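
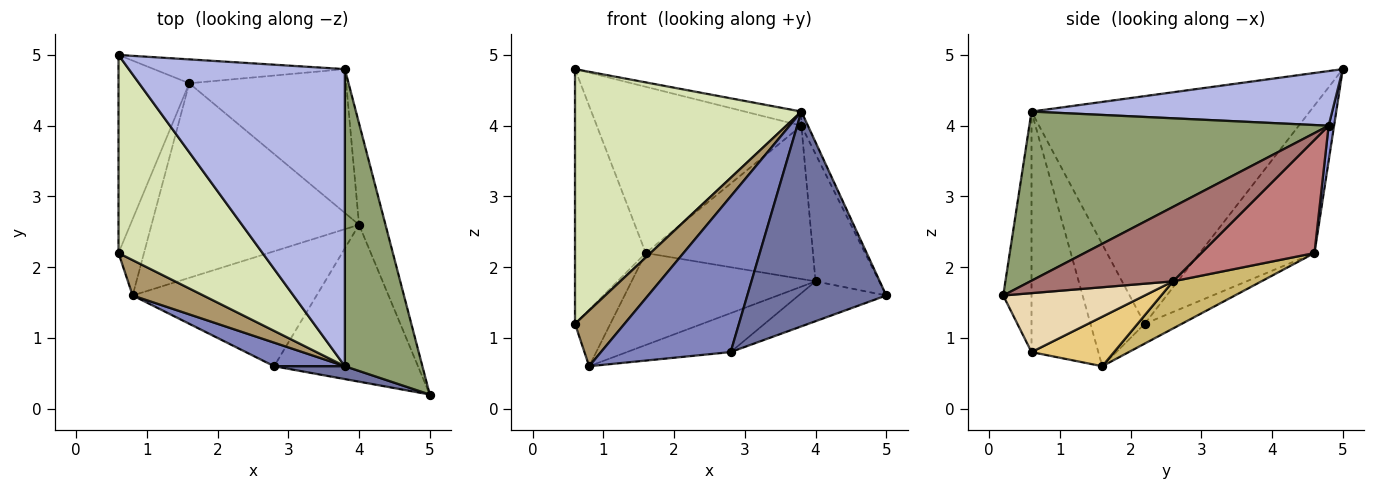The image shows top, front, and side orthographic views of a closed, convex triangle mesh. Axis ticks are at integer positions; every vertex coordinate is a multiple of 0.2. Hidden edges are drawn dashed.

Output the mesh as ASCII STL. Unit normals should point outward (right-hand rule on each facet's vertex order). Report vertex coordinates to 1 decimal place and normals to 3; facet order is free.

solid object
 facet normal -0.199 -0.978 0.059
  outer loop
   vertex 2.8 0.6 0.8
   vertex 5.0 0.2 1.6
   vertex 3.8 0.6 4.2
  endloop
 endfacet
 facet normal -0.454 -0.881 0.133
  outer loop
   vertex 2.8 0.6 0.8
   vertex 3.8 0.6 4.2
   vertex 0.8 1.6 0.6
  endloop
 endfacet
 facet normal 0.026 0.990 -0.142
  outer loop
   vertex 3.8 4.8 4.0
   vertex 1.6 4.6 2.2
   vertex 0.6 5.0 4.8
  endloop
 endfacet
 facet normal 0.245 0.046 0.968
  outer loop
   vertex 3.8 4.8 4.0
   vertex 0.6 5.0 4.8
   vertex 3.8 0.6 4.2
  endloop
 endfacet
 facet normal 0.909 0.020 0.416
  outer loop
   vertex 3.8 4.8 4.0
   vertex 3.8 0.6 4.2
   vertex 5.0 0.2 1.6
  endloop
 endfacet
 facet normal -0.788 0.486 -0.378
  outer loop
   vertex 0.6 2.2 1.2
   vertex 0.6 5.0 4.8
   vertex 1.6 4.6 2.2
  endloop
 endfacet
 facet normal -0.530 0.505 -0.681
  outer loop
   vertex 0.6 2.2 1.2
   vertex 1.6 4.6 2.2
   vertex 0.8 1.6 0.6
  endloop
 endfacet
 facet normal -0.696 -0.567 0.441
  outer loop
   vertex 0.6 2.2 1.2
   vertex 3.8 0.6 4.2
   vertex 0.6 5.0 4.8
  endloop
 endfacet
 facet normal -0.679 -0.620 0.394
  outer loop
   vertex 0.6 2.2 1.2
   vertex 0.8 1.6 0.6
   vertex 3.8 0.6 4.2
  endloop
 endfacet
 facet normal 0.201 0.419 -0.886
  outer loop
   vertex 4.0 2.6 1.8
   vertex 0.8 1.6 0.6
   vertex 1.6 4.6 2.2
  endloop
 endfacet
 facet normal 0.247 0.311 -0.918
  outer loop
   vertex 4.0 2.6 1.8
   vertex 2.8 0.6 0.8
   vertex 0.8 1.6 0.6
  endloop
 endfacet
 facet normal 0.369 0.229 -0.901
  outer loop
   vertex 4.0 2.6 1.8
   vertex 5.0 0.2 1.6
   vertex 2.8 0.6 0.8
  endloop
 endfacet
 facet normal 0.869 0.388 -0.309
  outer loop
   vertex 4.0 2.6 1.8
   vertex 3.8 4.8 4.0
   vertex 5.0 0.2 1.6
  endloop
 endfacet
 facet normal 0.443 0.654 -0.614
  outer loop
   vertex 4.0 2.6 1.8
   vertex 1.6 4.6 2.2
   vertex 3.8 4.8 4.0
  endloop
 endfacet
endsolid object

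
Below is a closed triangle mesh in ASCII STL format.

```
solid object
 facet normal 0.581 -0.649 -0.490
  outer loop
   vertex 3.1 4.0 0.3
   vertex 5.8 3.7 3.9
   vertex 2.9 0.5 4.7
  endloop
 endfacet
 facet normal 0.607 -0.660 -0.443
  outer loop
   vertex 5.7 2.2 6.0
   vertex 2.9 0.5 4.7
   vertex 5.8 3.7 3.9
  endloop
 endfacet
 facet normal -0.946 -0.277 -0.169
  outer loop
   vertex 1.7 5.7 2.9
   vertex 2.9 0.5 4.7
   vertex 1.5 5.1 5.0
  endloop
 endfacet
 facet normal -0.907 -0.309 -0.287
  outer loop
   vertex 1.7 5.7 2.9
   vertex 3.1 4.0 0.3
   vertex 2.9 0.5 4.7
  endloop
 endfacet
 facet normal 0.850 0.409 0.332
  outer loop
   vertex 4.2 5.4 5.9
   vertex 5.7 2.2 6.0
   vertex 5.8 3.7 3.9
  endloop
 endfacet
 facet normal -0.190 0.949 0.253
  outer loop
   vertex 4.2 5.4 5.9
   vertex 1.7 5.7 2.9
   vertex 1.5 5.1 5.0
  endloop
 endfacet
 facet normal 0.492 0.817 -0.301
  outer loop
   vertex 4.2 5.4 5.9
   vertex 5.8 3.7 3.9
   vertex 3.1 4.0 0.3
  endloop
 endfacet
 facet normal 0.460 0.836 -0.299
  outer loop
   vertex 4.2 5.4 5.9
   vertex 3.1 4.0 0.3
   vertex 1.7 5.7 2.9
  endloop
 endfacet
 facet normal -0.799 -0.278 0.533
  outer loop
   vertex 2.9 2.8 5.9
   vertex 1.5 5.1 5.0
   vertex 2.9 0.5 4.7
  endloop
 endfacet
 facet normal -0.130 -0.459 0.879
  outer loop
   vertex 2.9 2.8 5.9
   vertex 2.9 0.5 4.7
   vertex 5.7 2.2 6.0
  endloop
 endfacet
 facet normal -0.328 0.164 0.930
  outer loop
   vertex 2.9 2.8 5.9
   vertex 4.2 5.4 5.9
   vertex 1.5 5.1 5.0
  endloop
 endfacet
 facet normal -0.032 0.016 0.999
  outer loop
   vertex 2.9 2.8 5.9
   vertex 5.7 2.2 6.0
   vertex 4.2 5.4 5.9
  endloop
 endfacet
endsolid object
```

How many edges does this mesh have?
18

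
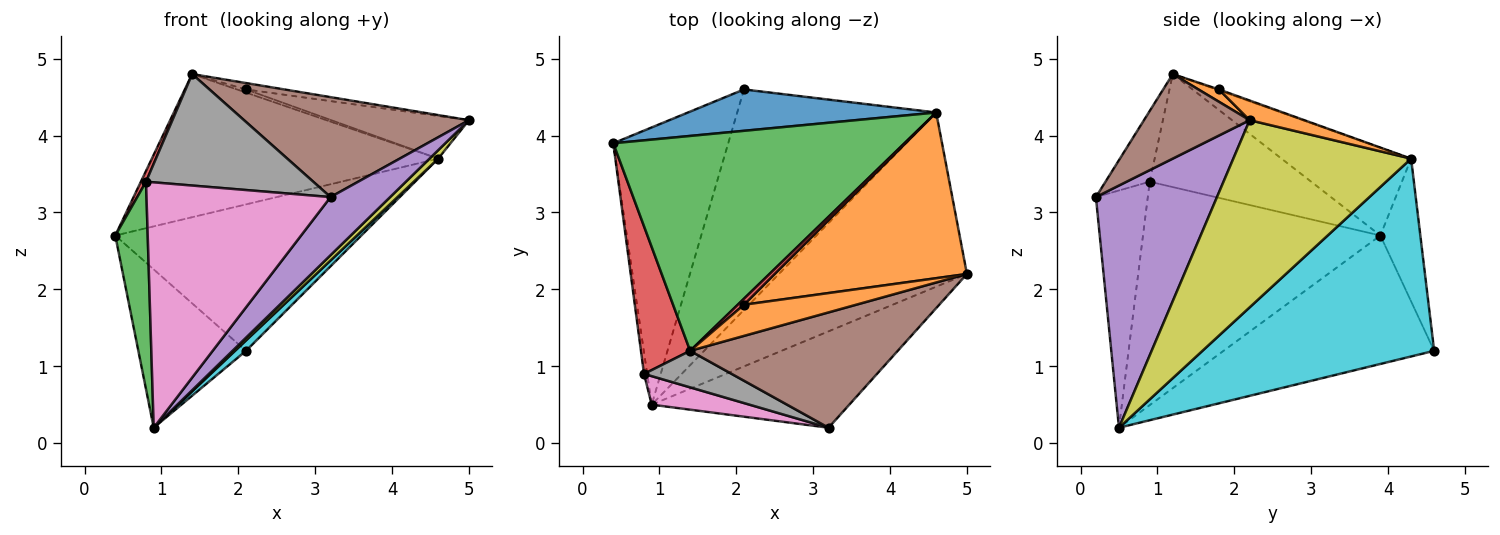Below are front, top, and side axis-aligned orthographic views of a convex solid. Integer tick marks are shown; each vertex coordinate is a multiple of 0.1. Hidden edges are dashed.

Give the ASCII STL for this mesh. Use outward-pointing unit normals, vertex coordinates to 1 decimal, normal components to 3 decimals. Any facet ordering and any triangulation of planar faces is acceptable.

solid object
 facet normal -0.696 0.356 -0.623
  outer loop
   vertex 2.1 4.6 1.2
   vertex 0.9 0.5 0.2
   vertex 0.4 3.9 2.7
  endloop
 endfacet
 facet normal 0.107 0.200 0.974
  outer loop
   vertex 2.1 1.8 4.6
   vertex 1.4 1.2 4.8
   vertex 5.0 2.2 4.2
  endloop
 endfacet
 facet normal -0.991 -0.135 -0.014
  outer loop
   vertex 0.8 0.9 3.4
   vertex 0.4 3.9 2.7
   vertex 0.9 0.5 0.2
  endloop
 endfacet
 facet normal -0.916 -0.029 0.399
  outer loop
   vertex 0.8 0.9 3.4
   vertex 1.4 1.2 4.8
   vertex 0.4 3.9 2.7
  endloop
 endfacet
 facet normal 0.724 -0.356 -0.591
  outer loop
   vertex 3.2 0.2 3.2
   vertex 0.9 0.5 0.2
   vertex 5.0 2.2 4.2
  endloop
 endfacet
 facet normal 0.294 -0.626 0.722
  outer loop
   vertex 3.2 0.2 3.2
   vertex 5.0 2.2 4.2
   vertex 1.4 1.2 4.8
  endloop
 endfacet
 facet normal -0.270 -0.957 0.111
  outer loop
   vertex 3.2 0.2 3.2
   vertex 0.8 0.9 3.4
   vertex 0.9 0.5 0.2
  endloop
 endfacet
 facet normal -0.244 -0.922 0.302
  outer loop
   vertex 3.2 0.2 3.2
   vertex 1.4 1.2 4.8
   vertex 0.8 0.9 3.4
  endloop
 endfacet
 facet normal 0.705 -0.034 -0.708
  outer loop
   vertex 4.6 4.3 3.7
   vertex 5.0 2.2 4.2
   vertex 0.9 0.5 0.2
  endloop
 endfacet
 facet normal 0.705 -0.033 -0.709
  outer loop
   vertex 4.6 4.3 3.7
   vertex 0.9 0.5 0.2
   vertex 2.1 4.6 1.2
  endloop
 endfacet
 facet normal -0.155 0.951 0.269
  outer loop
   vertex 4.6 4.3 3.7
   vertex 2.1 4.6 1.2
   vertex 0.4 3.9 2.7
  endloop
 endfacet
 facet normal 0.099 0.248 0.964
  outer loop
   vertex 4.6 4.3 3.7
   vertex 2.1 1.8 4.6
   vertex 5.0 2.2 4.2
  endloop
 endfacet
 facet normal -0.243 0.538 0.807
  outer loop
   vertex 4.6 4.3 3.7
   vertex 0.4 3.9 2.7
   vertex 1.4 1.2 4.8
  endloop
 endfacet
 facet normal -0.141 0.457 0.878
  outer loop
   vertex 4.6 4.3 3.7
   vertex 1.4 1.2 4.8
   vertex 2.1 1.8 4.6
  endloop
 endfacet
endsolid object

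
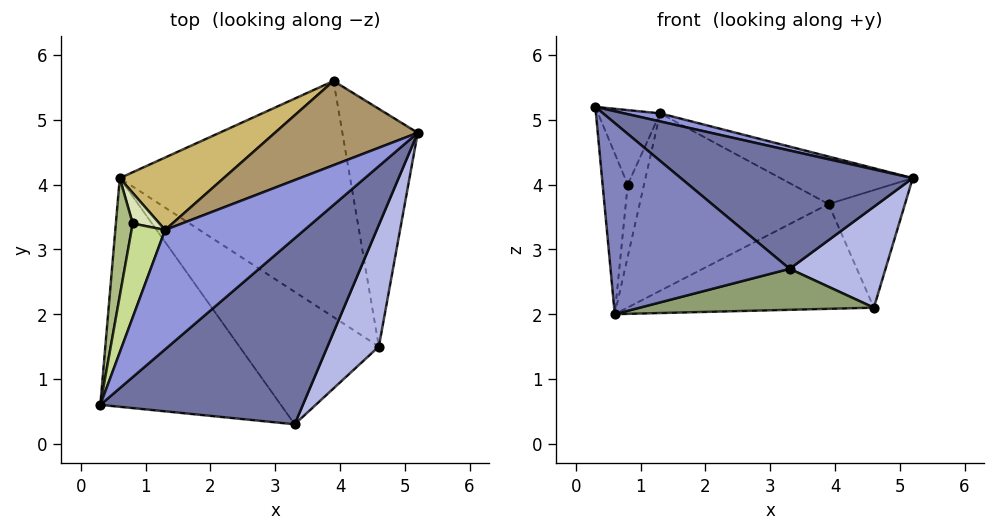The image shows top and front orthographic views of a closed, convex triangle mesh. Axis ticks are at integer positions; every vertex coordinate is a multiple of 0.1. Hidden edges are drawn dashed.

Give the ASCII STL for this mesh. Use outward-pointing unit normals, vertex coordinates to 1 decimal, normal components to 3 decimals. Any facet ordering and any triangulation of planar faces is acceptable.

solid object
 facet normal 0.545 -0.450 0.708
  outer loop
   vertex 3.3 0.3 2.7
   vertex 5.2 4.8 4.1
   vertex 0.3 0.6 5.2
  endloop
 endfacet
 facet normal -0.575 -0.524 -0.628
  outer loop
   vertex 3.3 0.3 2.7
   vertex 0.3 0.6 5.2
   vertex 0.6 4.1 2.0
  endloop
 endfacet
 facet normal 0.271 -0.065 0.960
  outer loop
   vertex 1.3 3.3 5.1
   vertex 0.3 0.6 5.2
   vertex 5.2 4.8 4.1
  endloop
 endfacet
 facet normal 0.687 -0.464 0.560
  outer loop
   vertex 4.6 1.5 2.1
   vertex 5.2 4.8 4.1
   vertex 3.3 0.3 2.7
  endloop
 endfacet
 facet normal -0.166 -0.291 -0.942
  outer loop
   vertex 4.6 1.5 2.1
   vertex 3.3 0.3 2.7
   vertex 0.6 4.1 2.0
  endloop
 endfacet
 facet normal -0.952 0.248 0.182
  outer loop
   vertex 0.8 3.4 4.0
   vertex 0.6 4.1 2.0
   vertex 0.3 0.6 5.2
  endloop
 endfacet
 facet normal -0.848 0.329 0.415
  outer loop
   vertex 0.8 3.4 4.0
   vertex 0.3 0.6 5.2
   vertex 1.3 3.3 5.1
  endloop
 endfacet
 facet normal -0.558 0.764 0.323
  outer loop
   vertex 0.8 3.4 4.0
   vertex 1.3 3.3 5.1
   vertex 0.6 4.1 2.0
  endloop
 endfacet
 facet normal 0.034 0.491 0.870
  outer loop
   vertex 3.9 5.6 3.7
   vertex 1.3 3.3 5.1
   vertex 5.2 4.8 4.1
  endloop
 endfacet
 facet normal -0.524 0.788 0.322
  outer loop
   vertex 3.9 5.6 3.7
   vertex 0.6 4.1 2.0
   vertex 1.3 3.3 5.1
  endloop
 endfacet
 facet normal 0.481 0.389 -0.786
  outer loop
   vertex 3.9 5.6 3.7
   vertex 5.2 4.8 4.1
   vertex 4.6 1.5 2.1
  endloop
 endfacet
 facet normal 0.275 0.390 -0.879
  outer loop
   vertex 3.9 5.6 3.7
   vertex 4.6 1.5 2.1
   vertex 0.6 4.1 2.0
  endloop
 endfacet
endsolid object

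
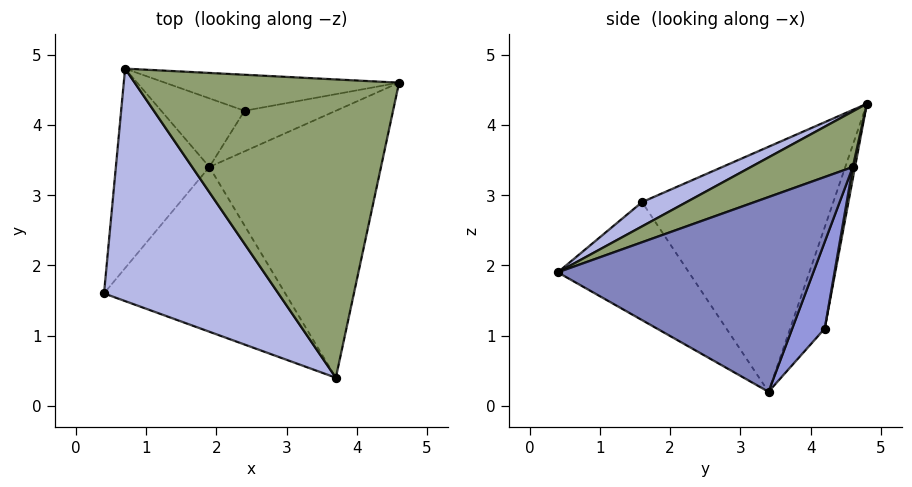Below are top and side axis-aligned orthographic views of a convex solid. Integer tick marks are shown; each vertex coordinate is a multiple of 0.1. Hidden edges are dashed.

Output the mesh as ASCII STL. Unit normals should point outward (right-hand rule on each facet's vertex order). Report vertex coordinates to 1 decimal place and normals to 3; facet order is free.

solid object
 facet normal -0.426 -0.626 -0.654
  outer loop
   vertex 1.9 3.4 0.2
   vertex 3.7 0.4 1.9
   vertex 0.4 1.6 2.9
  endloop
 endfacet
 facet normal 0.748 0.075 -0.659
  outer loop
   vertex 1.9 3.4 0.2
   vertex 4.6 4.6 3.4
   vertex 3.7 0.4 1.9
  endloop
 endfacet
 facet normal 0.642 0.360 -0.677
  outer loop
   vertex 2.4 4.2 1.1
   vertex 4.6 4.6 3.4
   vertex 1.9 3.4 0.2
  endloop
 endfacet
 facet normal 0.126 -0.408 0.904
  outer loop
   vertex 0.7 4.8 4.3
   vertex 0.4 1.6 2.9
   vertex 3.7 0.4 1.9
  endloop
 endfacet
 facet normal 0.191 -0.366 0.911
  outer loop
   vertex 0.7 4.8 4.3
   vertex 3.7 0.4 1.9
   vertex 4.6 4.6 3.4
  endloop
 endfacet
 facet normal 0.009 0.984 -0.180
  outer loop
   vertex 0.7 4.8 4.3
   vertex 4.6 4.6 3.4
   vertex 2.4 4.2 1.1
  endloop
 endfacet
 facet normal -0.908 0.237 -0.346
  outer loop
   vertex 0.7 4.8 4.3
   vertex 1.9 3.4 0.2
   vertex 0.4 1.6 2.9
  endloop
 endfacet
 facet normal -0.495 0.767 -0.407
  outer loop
   vertex 0.7 4.8 4.3
   vertex 2.4 4.2 1.1
   vertex 1.9 3.4 0.2
  endloop
 endfacet
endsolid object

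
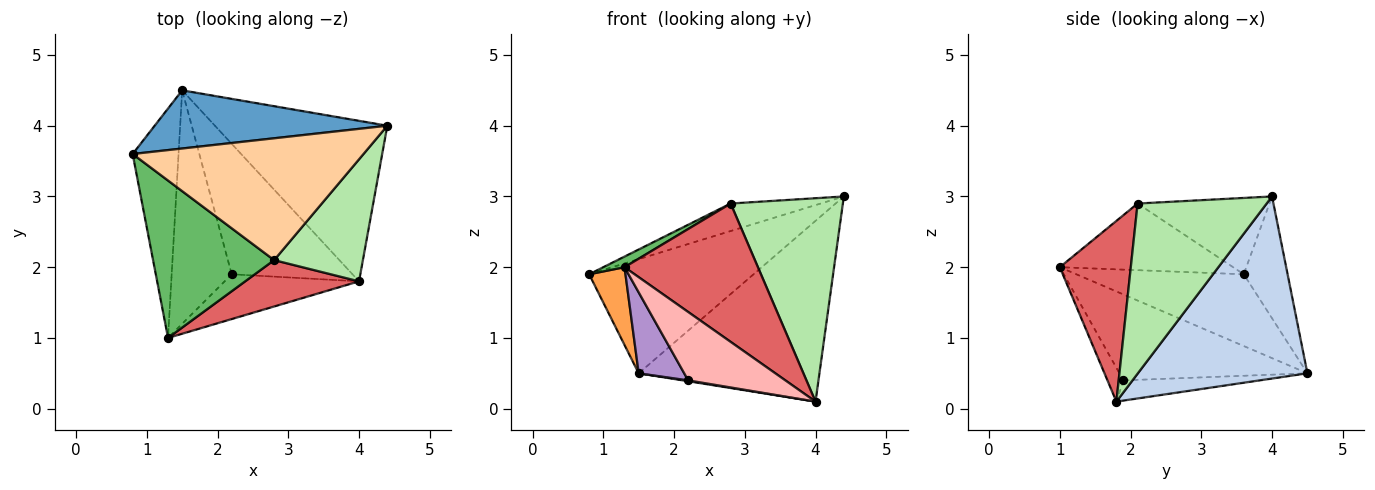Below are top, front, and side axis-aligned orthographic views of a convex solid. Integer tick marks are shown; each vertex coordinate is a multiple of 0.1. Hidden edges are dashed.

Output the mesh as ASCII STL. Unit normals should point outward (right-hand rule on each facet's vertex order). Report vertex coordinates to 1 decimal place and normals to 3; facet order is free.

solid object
 facet normal -0.231 0.867 0.442
  outer loop
   vertex 1.5 4.5 0.5
   vertex 0.8 3.6 1.9
   vertex 4.4 4.0 3.0
  endloop
 endfacet
 facet normal 0.574 0.612 -0.544
  outer loop
   vertex 1.5 4.5 0.5
   vertex 4.4 4.0 3.0
   vertex 4.0 1.8 0.1
  endloop
 endfacet
 facet normal -0.829 -0.180 -0.530
  outer loop
   vertex 1.5 4.5 0.5
   vertex 1.3 1.0 2.0
   vertex 0.8 3.6 1.9
  endloop
 endfacet
 facet normal -0.307 0.210 0.928
  outer loop
   vertex 2.8 2.1 2.9
   vertex 4.4 4.0 3.0
   vertex 0.8 3.6 1.9
  endloop
 endfacet
 facet normal -0.481 -0.059 0.874
  outer loop
   vertex 2.8 2.1 2.9
   vertex 0.8 3.6 1.9
   vertex 1.3 1.0 2.0
  endloop
 endfacet
 facet normal 0.702 -0.611 0.366
  outer loop
   vertex 2.8 2.1 2.9
   vertex 4.0 1.8 0.1
   vertex 4.4 4.0 3.0
  endloop
 endfacet
 facet normal 0.450 -0.846 0.284
  outer loop
   vertex 2.8 2.1 2.9
   vertex 1.3 1.0 2.0
   vertex 4.0 1.8 0.1
  endloop
 endfacet
 facet normal -0.137 -0.829 -0.543
  outer loop
   vertex 2.2 1.9 0.4
   vertex 4.0 1.8 0.1
   vertex 1.3 1.0 2.0
  endloop
 endfacet
 facet normal -0.804 -0.195 -0.562
  outer loop
   vertex 2.2 1.9 0.4
   vertex 1.3 1.0 2.0
   vertex 1.5 4.5 0.5
  endloop
 endfacet
 facet normal -0.165 -0.006 -0.986
  outer loop
   vertex 2.2 1.9 0.4
   vertex 1.5 4.5 0.5
   vertex 4.0 1.8 0.1
  endloop
 endfacet
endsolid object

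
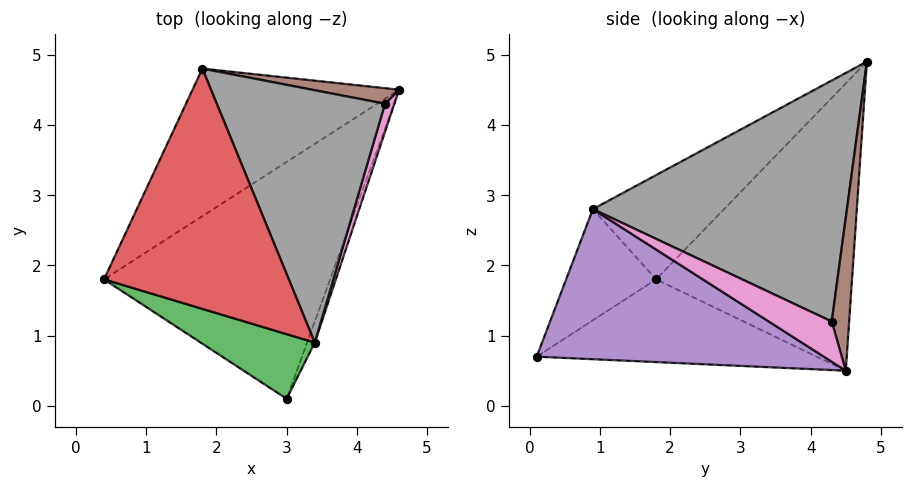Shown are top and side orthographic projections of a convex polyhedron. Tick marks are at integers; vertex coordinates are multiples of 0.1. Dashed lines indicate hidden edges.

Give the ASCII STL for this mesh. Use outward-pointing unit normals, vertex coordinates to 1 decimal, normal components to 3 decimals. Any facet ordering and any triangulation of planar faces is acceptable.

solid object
 facet normal -0.342 0.082 -0.936
  outer loop
   vertex 3.0 0.1 0.7
   vertex 0.4 1.8 1.8
   vertex 4.6 4.5 0.5
  endloop
 endfacet
 facet normal -0.579 0.701 -0.416
  outer loop
   vertex 1.8 4.8 4.9
   vertex 4.6 4.5 0.5
   vertex 0.4 1.8 1.8
  endloop
 endfacet
 facet normal -0.382 -0.837 0.392
  outer loop
   vertex 3.4 0.9 2.8
   vertex 0.4 1.8 1.8
   vertex 3.0 0.1 0.7
  endloop
 endfacet
 facet normal -0.408 -0.557 0.723
  outer loop
   vertex 3.4 0.9 2.8
   vertex 1.8 4.8 4.9
   vertex 0.4 1.8 1.8
  endloop
 endfacet
 facet normal 0.938 -0.343 -0.048
  outer loop
   vertex 3.4 0.9 2.8
   vertex 3.0 0.1 0.7
   vertex 4.6 4.5 0.5
  endloop
 endfacet
 facet normal 0.659 0.653 0.375
  outer loop
   vertex 4.4 4.3 1.2
   vertex 4.6 4.5 0.5
   vertex 1.8 4.8 4.9
  endloop
 endfacet
 facet normal 0.959 -0.177 0.223
  outer loop
   vertex 4.4 4.3 1.2
   vertex 3.4 0.9 2.8
   vertex 4.6 4.5 0.5
  endloop
 endfacet
 facet normal 0.820 0.028 0.572
  outer loop
   vertex 4.4 4.3 1.2
   vertex 1.8 4.8 4.9
   vertex 3.4 0.9 2.8
  endloop
 endfacet
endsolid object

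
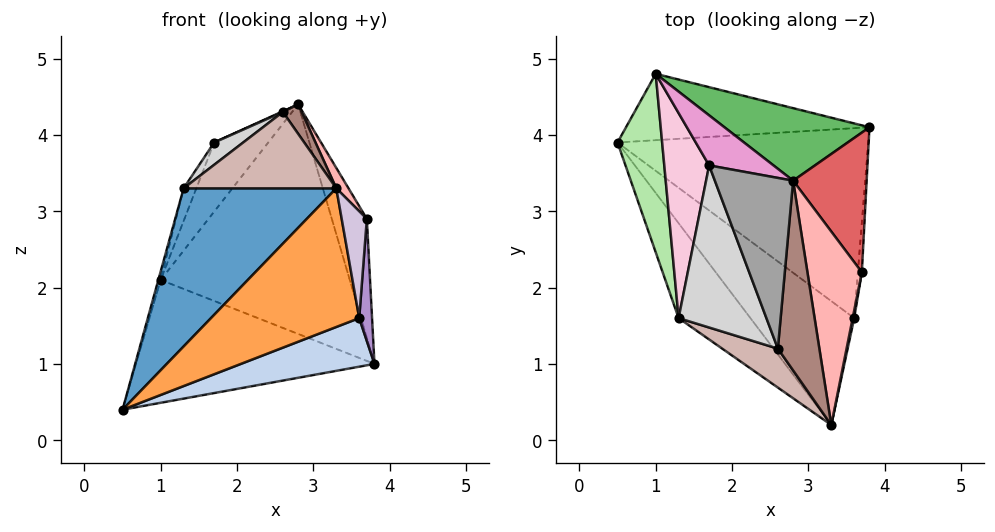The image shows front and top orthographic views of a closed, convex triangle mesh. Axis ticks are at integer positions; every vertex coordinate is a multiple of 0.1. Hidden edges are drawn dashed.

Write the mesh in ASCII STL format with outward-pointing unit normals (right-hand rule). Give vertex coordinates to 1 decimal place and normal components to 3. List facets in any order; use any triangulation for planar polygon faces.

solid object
 facet normal -0.515 -0.735 -0.441
  outer loop
   vertex 1.3 1.6 3.3
   vertex 0.5 3.9 0.4
   vertex 3.3 0.2 3.3
  endloop
 endfacet
 facet normal 0.188 -0.243 -0.952
  outer loop
   vertex 3.6 1.6 1.6
   vertex 0.5 3.9 0.4
   vertex 3.8 4.1 1.0
  endloop
 endfacet
 facet normal -0.283 -0.715 -0.639
  outer loop
   vertex 3.6 1.6 1.6
   vertex 3.3 0.2 3.3
   vertex 0.5 3.9 0.4
  endloop
 endfacet
 facet normal 0.033 0.879 -0.475
  outer loop
   vertex 1.0 4.8 2.1
   vertex 3.8 4.1 1.0
   vertex 0.5 3.9 0.4
  endloop
 endfacet
 facet normal 0.336 0.898 0.284
  outer loop
   vertex 1.0 4.8 2.1
   vertex 2.8 3.4 4.4
   vertex 3.8 4.1 1.0
  endloop
 endfacet
 facet normal -0.961 0.013 0.276
  outer loop
   vertex 1.0 4.8 2.1
   vertex 0.5 3.9 0.4
   vertex 1.3 1.6 3.3
  endloop
 endfacet
 facet normal 0.905 0.275 0.323
  outer loop
   vertex 3.7 2.2 2.9
   vertex 3.8 4.1 1.0
   vertex 2.8 3.4 4.4
  endloop
 endfacet
 facet normal 0.835 -0.058 0.547
  outer loop
   vertex 3.7 2.2 2.9
   vertex 2.8 3.4 4.4
   vertex 3.3 0.2 3.3
  endloop
 endfacet
 facet normal 0.995 -0.088 -0.036
  outer loop
   vertex 3.7 2.2 2.9
   vertex 3.6 1.6 1.6
   vertex 3.8 4.1 1.0
  endloop
 endfacet
 facet normal 0.981 -0.193 0.014
  outer loop
   vertex 3.7 2.2 2.9
   vertex 3.3 0.2 3.3
   vertex 3.6 1.6 1.6
  endloop
 endfacet
 facet normal 0.766 -0.099 0.635
  outer loop
   vertex 2.6 1.2 4.3
   vertex 3.3 0.2 3.3
   vertex 2.8 3.4 4.4
  endloop
 endfacet
 facet normal -0.529 -0.756 0.386
  outer loop
   vertex 2.6 1.2 4.3
   vertex 1.3 1.6 3.3
   vertex 3.3 0.2 3.3
  endloop
 endfacet
 facet normal -0.118 0.804 0.582
  outer loop
   vertex 1.7 3.6 3.9
   vertex 2.8 3.4 4.4
   vertex 1.0 4.8 2.1
  endloop
 endfacet
 facet normal -0.915 0.064 0.398
  outer loop
   vertex 1.7 3.6 3.9
   vertex 1.0 4.8 2.1
   vertex 1.3 1.6 3.3
  endloop
 endfacet
 facet normal -0.414 -0.004 0.910
  outer loop
   vertex 1.7 3.6 3.9
   vertex 2.6 1.2 4.3
   vertex 2.8 3.4 4.4
  endloop
 endfacet
 facet normal -0.627 -0.106 0.772
  outer loop
   vertex 1.7 3.6 3.9
   vertex 1.3 1.6 3.3
   vertex 2.6 1.2 4.3
  endloop
 endfacet
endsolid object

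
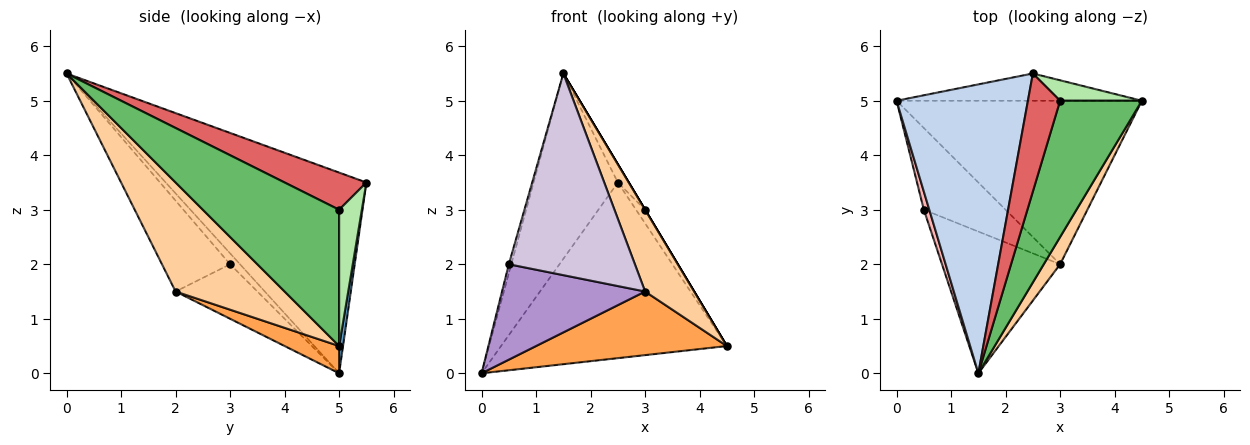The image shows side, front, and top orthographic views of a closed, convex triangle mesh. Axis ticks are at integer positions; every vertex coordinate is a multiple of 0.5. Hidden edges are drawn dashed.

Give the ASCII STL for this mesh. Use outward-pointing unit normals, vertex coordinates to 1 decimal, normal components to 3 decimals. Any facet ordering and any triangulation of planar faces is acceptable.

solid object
 facet normal 0.017 0.988 -0.153
  outer loop
   vertex 2.5 5.5 3.5
   vertex 4.5 5.0 0.5
   vertex 0.0 5.0 0.0
  endloop
 endfacet
 facet normal -0.790 0.331 0.517
  outer loop
   vertex 2.5 5.5 3.5
   vertex 0.0 5.0 0.0
   vertex 1.5 0.0 5.5
  endloop
 endfacet
 facet normal 0.103 -0.361 -0.927
  outer loop
   vertex 3.0 2.0 1.5
   vertex 0.0 5.0 0.0
   vertex 4.5 5.0 0.5
  endloop
 endfacet
 facet normal 0.904 -0.407 0.136
  outer loop
   vertex 3.0 2.0 1.5
   vertex 4.5 5.0 0.5
   vertex 1.5 0.0 5.5
  endloop
 endfacet
 facet normal 0.857 0.000 0.514
  outer loop
   vertex 3.0 5.0 3.0
   vertex 1.5 0.0 5.5
   vertex 4.5 5.0 0.5
  endloop
 endfacet
 facet normal 0.811 0.324 0.487
  outer loop
   vertex 3.0 5.0 3.0
   vertex 4.5 5.0 0.5
   vertex 2.5 5.5 3.5
  endloop
 endfacet
 facet normal 0.752 0.100 0.652
  outer loop
   vertex 3.0 5.0 3.0
   vertex 2.5 5.5 3.5
   vertex 1.5 0.0 5.5
  endloop
 endfacet
 facet normal -0.873 0.218 0.436
  outer loop
   vertex 0.5 3.0 2.0
   vertex 1.5 0.0 5.5
   vertex 0.0 5.0 0.0
  endloop
 endfacet
 facet normal -0.398 -0.697 -0.597
  outer loop
   vertex 0.5 3.0 2.0
   vertex 0.0 5.0 0.0
   vertex 3.0 2.0 1.5
  endloop
 endfacet
 facet normal -0.404 -0.748 -0.526
  outer loop
   vertex 0.5 3.0 2.0
   vertex 3.0 2.0 1.5
   vertex 1.5 0.0 5.5
  endloop
 endfacet
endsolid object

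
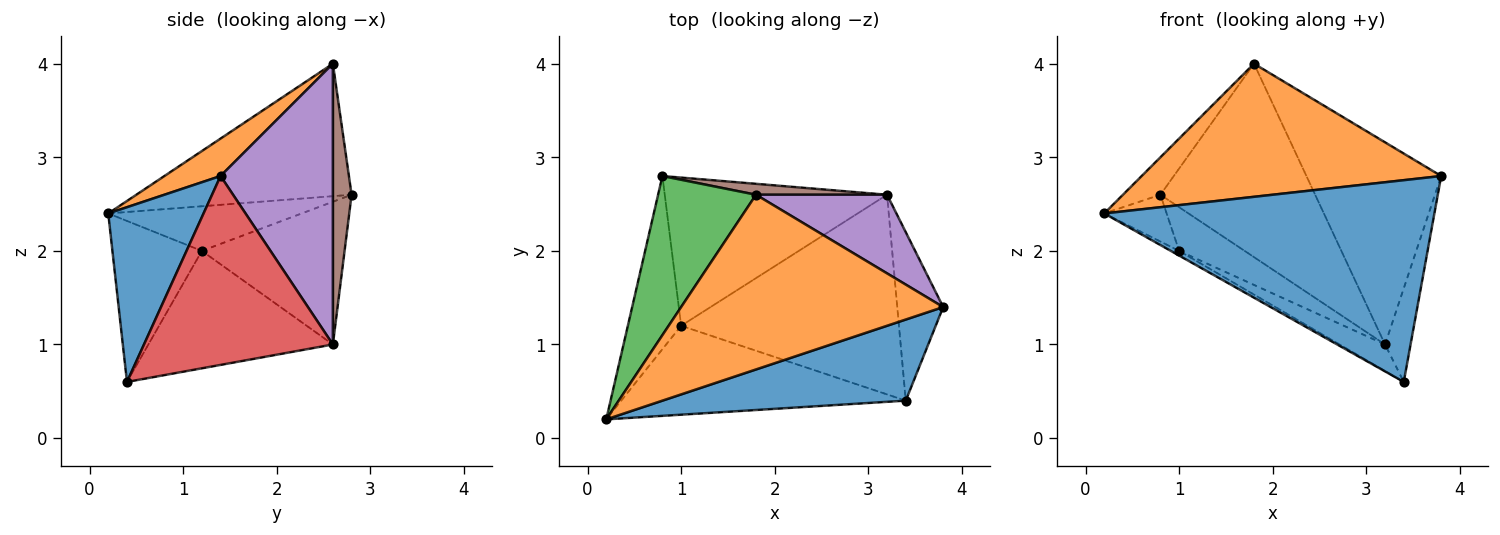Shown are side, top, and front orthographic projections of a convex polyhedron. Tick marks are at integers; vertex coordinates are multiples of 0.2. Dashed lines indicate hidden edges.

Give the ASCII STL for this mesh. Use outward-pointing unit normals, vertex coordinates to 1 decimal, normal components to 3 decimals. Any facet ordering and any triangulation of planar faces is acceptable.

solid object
 facet normal 0.259 -0.896 0.360
  outer loop
   vertex 3.4 0.4 0.6
   vertex 3.8 1.4 2.8
   vertex 0.2 0.2 2.4
  endloop
 endfacet
 facet normal 0.113 -0.602 0.790
  outer loop
   vertex 1.8 2.6 4.0
   vertex 0.2 0.2 2.4
   vertex 3.8 1.4 2.8
  endloop
 endfacet
 facet normal -0.796 0.139 0.589
  outer loop
   vertex 1.8 2.6 4.0
   vertex 0.8 2.8 2.6
   vertex 0.2 0.2 2.4
  endloop
 endfacet
 facet normal 0.963 0.130 -0.234
  outer loop
   vertex 3.2 2.6 1.0
   vertex 3.8 1.4 2.8
   vertex 3.4 0.4 0.6
  endloop
 endfacet
 facet normal 0.613 0.736 0.286
  outer loop
   vertex 3.2 2.6 1.0
   vertex 1.8 2.6 4.0
   vertex 3.8 1.4 2.8
  endloop
 endfacet
 facet normal 0.120 0.991 0.056
  outer loop
   vertex 3.2 2.6 1.0
   vertex 0.8 2.8 2.6
   vertex 1.8 2.6 4.0
  endloop
 endfacet
 facet normal -0.492 0.046 -0.869
  outer loop
   vertex 1.0 1.2 2.0
   vertex 3.4 0.4 0.6
   vertex 0.2 0.2 2.4
  endloop
 endfacet
 facet normal -0.471 0.116 -0.874
  outer loop
   vertex 1.0 1.2 2.0
   vertex 3.2 2.6 1.0
   vertex 3.4 0.4 0.6
  endloop
 endfacet
 facet normal -0.629 0.203 -0.751
  outer loop
   vertex 1.0 1.2 2.0
   vertex 0.2 0.2 2.4
   vertex 0.8 2.8 2.6
  endloop
 endfacet
 facet normal -0.524 0.241 -0.817
  outer loop
   vertex 1.0 1.2 2.0
   vertex 0.8 2.8 2.6
   vertex 3.2 2.6 1.0
  endloop
 endfacet
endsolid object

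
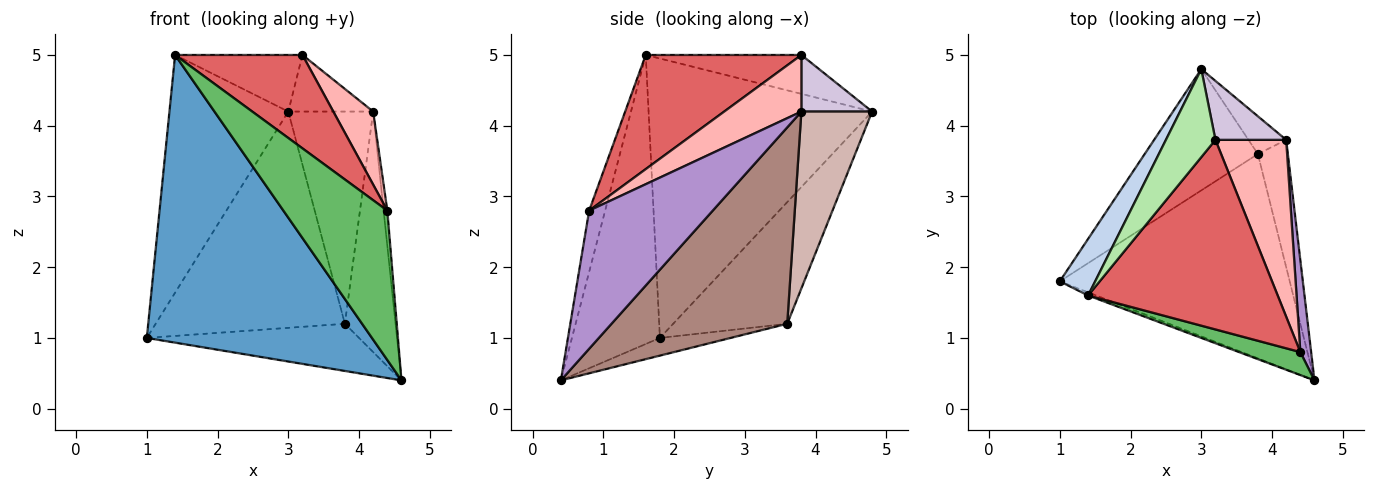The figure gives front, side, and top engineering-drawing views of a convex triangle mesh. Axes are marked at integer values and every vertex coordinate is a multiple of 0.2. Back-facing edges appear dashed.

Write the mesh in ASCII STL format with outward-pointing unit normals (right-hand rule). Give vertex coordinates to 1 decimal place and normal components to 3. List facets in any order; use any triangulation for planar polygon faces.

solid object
 facet normal -0.364 -0.931 -0.010
  outer loop
   vertex 1.4 1.6 5.0
   vertex 1.0 1.8 1.0
   vertex 4.6 0.4 0.4
  endloop
 endfacet
 facet normal -0.878 0.467 0.111
  outer loop
   vertex 1.4 1.6 5.0
   vertex 3.0 4.8 4.2
   vertex 1.0 1.8 1.0
  endloop
 endfacet
 facet normal -0.075 0.224 -0.972
  outer loop
   vertex 3.8 3.6 1.2
   vertex 4.6 0.4 0.4
   vertex 1.0 1.8 1.0
  endloop
 endfacet
 facet normal -0.465 0.772 -0.433
  outer loop
   vertex 3.8 3.6 1.2
   vertex 1.0 1.8 1.0
   vertex 3.0 4.8 4.2
  endloop
 endfacet
 facet normal -0.150 -0.977 0.150
  outer loop
   vertex 4.4 0.8 2.8
   vertex 1.4 1.6 5.0
   vertex 4.6 0.4 0.4
  endloop
 endfacet
 facet normal -0.551 0.451 0.702
  outer loop
   vertex 3.2 3.8 5.0
   vertex 3.0 4.8 4.2
   vertex 1.4 1.6 5.0
  endloop
 endfacet
 facet normal 0.475 -0.389 0.789
  outer loop
   vertex 3.2 3.8 5.0
   vertex 1.4 1.6 5.0
   vertex 4.4 0.8 2.8
  endloop
 endfacet
 facet normal 0.594 -0.307 0.743
  outer loop
   vertex 4.2 3.8 4.2
   vertex 3.2 3.8 5.0
   vertex 4.4 0.8 2.8
  endloop
 endfacet
 facet normal 0.996 0.030 0.078
  outer loop
   vertex 4.2 3.8 4.2
   vertex 4.4 0.8 2.8
   vertex 4.6 0.4 0.4
  endloop
 endfacet
 facet normal 0.500 0.600 0.625
  outer loop
   vertex 4.2 3.8 4.2
   vertex 3.0 4.8 4.2
   vertex 3.2 3.8 5.0
  endloop
 endfacet
 facet normal 0.951 0.274 -0.145
  outer loop
   vertex 4.2 3.8 4.2
   vertex 4.6 0.4 0.4
   vertex 3.8 3.6 1.2
  endloop
 endfacet
 facet normal 0.634 0.761 -0.135
  outer loop
   vertex 4.2 3.8 4.2
   vertex 3.8 3.6 1.2
   vertex 3.0 4.8 4.2
  endloop
 endfacet
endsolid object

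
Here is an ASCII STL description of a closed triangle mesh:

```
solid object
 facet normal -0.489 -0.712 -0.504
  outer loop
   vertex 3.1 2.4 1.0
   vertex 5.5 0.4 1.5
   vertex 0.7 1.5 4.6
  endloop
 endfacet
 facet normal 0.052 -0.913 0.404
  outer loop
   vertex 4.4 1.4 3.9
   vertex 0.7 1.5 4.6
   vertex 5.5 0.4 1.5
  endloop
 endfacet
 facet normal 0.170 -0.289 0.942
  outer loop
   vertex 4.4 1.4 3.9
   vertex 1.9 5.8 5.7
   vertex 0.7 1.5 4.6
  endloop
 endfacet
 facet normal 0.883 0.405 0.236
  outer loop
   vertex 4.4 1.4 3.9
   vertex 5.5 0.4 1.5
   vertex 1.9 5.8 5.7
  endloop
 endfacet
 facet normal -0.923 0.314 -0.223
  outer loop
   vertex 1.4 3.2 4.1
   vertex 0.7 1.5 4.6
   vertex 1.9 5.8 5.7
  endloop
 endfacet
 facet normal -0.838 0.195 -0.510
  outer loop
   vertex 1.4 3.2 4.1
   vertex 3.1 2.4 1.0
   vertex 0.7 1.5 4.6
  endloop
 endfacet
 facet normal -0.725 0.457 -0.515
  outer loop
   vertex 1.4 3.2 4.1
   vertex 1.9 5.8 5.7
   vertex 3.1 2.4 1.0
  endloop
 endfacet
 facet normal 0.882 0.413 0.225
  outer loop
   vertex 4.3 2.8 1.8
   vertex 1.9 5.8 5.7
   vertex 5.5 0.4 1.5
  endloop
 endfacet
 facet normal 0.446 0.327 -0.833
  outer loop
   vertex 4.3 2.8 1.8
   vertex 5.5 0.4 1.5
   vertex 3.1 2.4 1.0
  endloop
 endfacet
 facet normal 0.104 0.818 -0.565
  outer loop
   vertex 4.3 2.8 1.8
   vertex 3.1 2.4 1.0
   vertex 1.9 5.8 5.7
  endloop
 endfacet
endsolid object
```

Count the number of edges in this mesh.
15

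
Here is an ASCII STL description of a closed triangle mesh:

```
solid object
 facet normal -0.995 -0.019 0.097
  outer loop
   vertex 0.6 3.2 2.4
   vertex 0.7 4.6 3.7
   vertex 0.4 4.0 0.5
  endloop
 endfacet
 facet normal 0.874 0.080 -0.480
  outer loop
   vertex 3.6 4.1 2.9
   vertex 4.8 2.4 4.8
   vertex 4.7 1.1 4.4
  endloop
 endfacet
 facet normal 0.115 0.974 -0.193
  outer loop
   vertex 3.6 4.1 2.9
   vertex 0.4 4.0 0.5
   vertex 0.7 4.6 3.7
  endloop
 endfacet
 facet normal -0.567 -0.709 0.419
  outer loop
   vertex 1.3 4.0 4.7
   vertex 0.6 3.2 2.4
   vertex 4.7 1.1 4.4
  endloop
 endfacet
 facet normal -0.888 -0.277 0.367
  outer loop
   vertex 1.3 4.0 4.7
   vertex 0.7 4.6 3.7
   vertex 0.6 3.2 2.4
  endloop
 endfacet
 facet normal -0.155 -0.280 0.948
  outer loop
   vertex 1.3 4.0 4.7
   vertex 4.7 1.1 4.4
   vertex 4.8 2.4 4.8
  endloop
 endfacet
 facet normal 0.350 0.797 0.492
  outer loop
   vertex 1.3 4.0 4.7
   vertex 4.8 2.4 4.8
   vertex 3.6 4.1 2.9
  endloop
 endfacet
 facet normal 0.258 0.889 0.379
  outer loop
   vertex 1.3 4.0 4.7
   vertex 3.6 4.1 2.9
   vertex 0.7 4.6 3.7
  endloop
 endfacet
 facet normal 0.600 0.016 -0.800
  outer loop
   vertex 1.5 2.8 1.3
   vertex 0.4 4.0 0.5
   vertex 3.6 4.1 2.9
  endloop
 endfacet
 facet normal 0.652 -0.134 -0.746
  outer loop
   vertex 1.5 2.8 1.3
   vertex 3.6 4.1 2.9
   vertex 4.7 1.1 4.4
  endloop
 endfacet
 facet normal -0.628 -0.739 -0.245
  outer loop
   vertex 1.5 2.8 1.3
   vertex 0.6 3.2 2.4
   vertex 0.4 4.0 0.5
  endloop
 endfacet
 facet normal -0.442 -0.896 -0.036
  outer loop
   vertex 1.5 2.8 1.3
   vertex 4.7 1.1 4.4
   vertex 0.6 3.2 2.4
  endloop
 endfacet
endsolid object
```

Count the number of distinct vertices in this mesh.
8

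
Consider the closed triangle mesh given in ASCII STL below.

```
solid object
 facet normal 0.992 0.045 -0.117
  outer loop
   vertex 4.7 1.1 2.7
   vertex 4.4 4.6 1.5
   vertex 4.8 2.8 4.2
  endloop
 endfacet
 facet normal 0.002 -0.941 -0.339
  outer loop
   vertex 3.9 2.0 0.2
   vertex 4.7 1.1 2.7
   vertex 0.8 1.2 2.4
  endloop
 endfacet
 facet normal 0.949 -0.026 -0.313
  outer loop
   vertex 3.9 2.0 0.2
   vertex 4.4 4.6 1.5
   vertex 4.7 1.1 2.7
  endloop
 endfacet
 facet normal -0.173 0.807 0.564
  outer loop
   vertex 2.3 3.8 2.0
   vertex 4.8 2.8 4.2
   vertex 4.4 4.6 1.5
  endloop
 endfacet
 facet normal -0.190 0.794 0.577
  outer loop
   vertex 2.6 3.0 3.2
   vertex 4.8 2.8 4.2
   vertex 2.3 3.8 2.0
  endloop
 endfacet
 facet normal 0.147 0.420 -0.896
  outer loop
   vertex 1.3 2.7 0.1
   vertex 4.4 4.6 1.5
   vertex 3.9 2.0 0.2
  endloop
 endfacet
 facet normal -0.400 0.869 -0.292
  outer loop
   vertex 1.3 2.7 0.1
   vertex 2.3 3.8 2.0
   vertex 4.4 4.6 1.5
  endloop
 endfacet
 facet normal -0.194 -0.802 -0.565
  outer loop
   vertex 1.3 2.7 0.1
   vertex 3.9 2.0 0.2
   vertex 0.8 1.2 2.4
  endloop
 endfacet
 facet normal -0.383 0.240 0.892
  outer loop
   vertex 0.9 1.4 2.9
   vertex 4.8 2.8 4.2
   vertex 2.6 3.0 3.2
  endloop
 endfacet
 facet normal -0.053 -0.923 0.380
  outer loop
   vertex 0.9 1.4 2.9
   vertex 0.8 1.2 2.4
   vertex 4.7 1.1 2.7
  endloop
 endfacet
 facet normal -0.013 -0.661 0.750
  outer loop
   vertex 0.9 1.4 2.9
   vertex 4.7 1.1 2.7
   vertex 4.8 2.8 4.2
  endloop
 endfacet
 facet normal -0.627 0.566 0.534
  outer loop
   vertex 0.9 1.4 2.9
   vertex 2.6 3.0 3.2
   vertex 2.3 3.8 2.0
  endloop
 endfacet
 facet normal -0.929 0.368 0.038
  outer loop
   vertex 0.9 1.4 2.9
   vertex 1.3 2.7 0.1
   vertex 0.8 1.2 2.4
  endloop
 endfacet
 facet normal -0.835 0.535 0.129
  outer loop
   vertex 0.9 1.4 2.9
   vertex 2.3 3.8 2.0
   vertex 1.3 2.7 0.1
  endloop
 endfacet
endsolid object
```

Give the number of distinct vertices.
9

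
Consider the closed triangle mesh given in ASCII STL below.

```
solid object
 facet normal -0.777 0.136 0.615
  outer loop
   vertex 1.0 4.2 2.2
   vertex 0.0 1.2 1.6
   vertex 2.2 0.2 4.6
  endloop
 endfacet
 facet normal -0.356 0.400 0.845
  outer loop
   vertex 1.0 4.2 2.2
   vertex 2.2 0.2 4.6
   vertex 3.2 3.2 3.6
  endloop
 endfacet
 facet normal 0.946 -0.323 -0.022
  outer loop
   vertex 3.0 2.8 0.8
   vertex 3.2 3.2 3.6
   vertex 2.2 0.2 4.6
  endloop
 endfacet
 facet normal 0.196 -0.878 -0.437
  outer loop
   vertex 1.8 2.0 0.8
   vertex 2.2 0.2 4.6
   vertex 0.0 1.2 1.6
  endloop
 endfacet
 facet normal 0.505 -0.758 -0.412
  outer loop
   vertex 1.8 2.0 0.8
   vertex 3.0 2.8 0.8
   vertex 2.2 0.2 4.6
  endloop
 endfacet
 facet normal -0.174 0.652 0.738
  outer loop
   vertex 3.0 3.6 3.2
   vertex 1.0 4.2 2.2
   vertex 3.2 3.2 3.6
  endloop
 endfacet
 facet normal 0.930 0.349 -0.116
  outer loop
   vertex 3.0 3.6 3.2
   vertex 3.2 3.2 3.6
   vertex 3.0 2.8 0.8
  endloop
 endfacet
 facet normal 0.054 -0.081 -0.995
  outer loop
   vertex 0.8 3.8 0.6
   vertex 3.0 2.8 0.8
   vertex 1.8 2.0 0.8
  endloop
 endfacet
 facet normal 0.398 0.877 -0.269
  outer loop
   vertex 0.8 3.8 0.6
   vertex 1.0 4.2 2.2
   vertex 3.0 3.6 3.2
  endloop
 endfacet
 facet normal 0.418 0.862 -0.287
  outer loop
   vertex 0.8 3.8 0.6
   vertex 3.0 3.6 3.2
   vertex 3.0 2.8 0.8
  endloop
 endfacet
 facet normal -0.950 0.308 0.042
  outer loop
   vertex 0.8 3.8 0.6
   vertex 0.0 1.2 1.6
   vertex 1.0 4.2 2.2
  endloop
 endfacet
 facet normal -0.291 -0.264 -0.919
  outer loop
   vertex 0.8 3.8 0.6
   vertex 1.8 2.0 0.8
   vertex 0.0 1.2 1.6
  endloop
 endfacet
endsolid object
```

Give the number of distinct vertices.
8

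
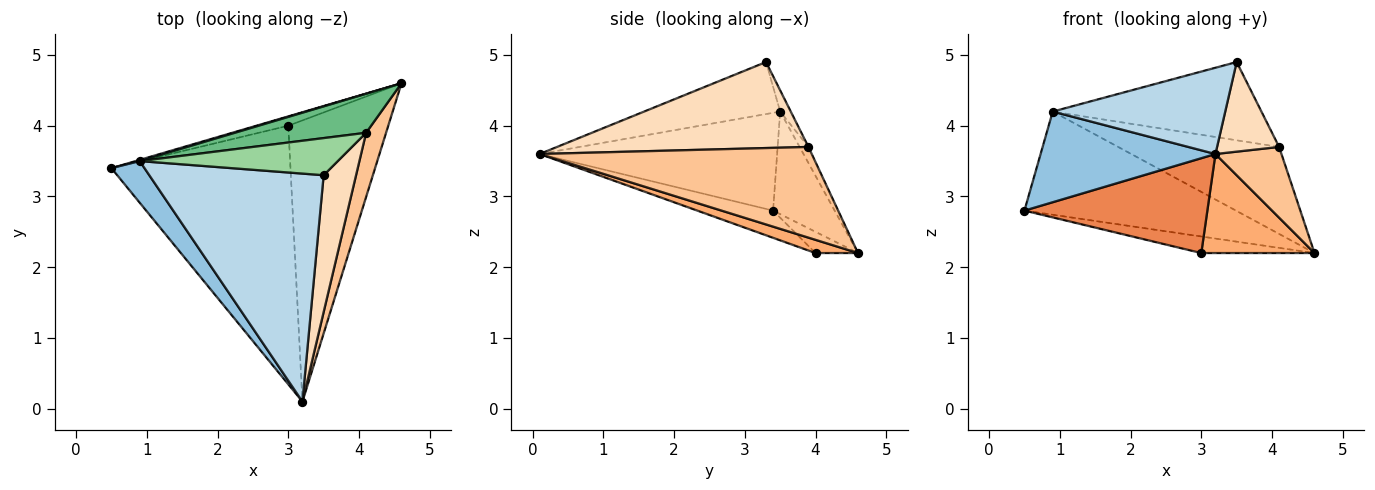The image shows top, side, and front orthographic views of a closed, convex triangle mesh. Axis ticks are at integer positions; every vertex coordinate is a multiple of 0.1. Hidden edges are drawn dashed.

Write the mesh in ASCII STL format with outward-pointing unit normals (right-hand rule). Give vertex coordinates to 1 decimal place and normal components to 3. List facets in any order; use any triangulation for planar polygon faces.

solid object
 facet normal -0.279 0.960 0.011
  outer loop
   vertex 0.9 3.5 4.2
   vertex 4.6 4.6 2.2
   vertex 0.5 3.4 2.8
  endloop
 endfacet
 facet normal -0.777 -0.572 0.263
  outer loop
   vertex 0.9 3.5 4.2
   vertex 0.5 3.4 2.8
   vertex 3.2 0.1 3.6
  endloop
 endfacet
 facet normal -0.269 -0.341 0.901
  outer loop
   vertex 0.9 3.5 4.2
   vertex 3.2 0.1 3.6
   vertex 3.5 3.3 4.9
  endloop
 endfacet
 facet normal -0.311 0.828 -0.466
  outer loop
   vertex 3.0 4.0 2.2
   vertex 0.5 3.4 2.8
   vertex 4.6 4.6 2.2
  endloop
 endfacet
 facet normal -0.141 -0.341 -0.929
  outer loop
   vertex 3.0 4.0 2.2
   vertex 3.2 0.1 3.6
   vertex 0.5 3.4 2.8
  endloop
 endfacet
 facet normal 0.124 -0.330 -0.936
  outer loop
   vertex 3.0 4.0 2.2
   vertex 4.6 4.6 2.2
   vertex 3.2 0.1 3.6
  endloop
 endfacet
 facet normal 0.950 -0.231 0.209
  outer loop
   vertex 4.1 3.9 3.7
   vertex 3.2 0.1 3.6
   vertex 4.6 4.6 2.2
  endloop
 endfacet
 facet normal 0.912 -0.225 0.343
  outer loop
   vertex 4.1 3.9 3.7
   vertex 3.5 3.3 4.9
   vertex 3.2 0.1 3.6
  endloop
 endfacet
 facet normal -0.050 0.911 0.409
  outer loop
   vertex 4.1 3.9 3.7
   vertex 4.6 4.6 2.2
   vertex 0.9 3.5 4.2
  endloop
 endfacet
 facet normal -0.046 0.902 0.428
  outer loop
   vertex 4.1 3.9 3.7
   vertex 0.9 3.5 4.2
   vertex 3.5 3.3 4.9
  endloop
 endfacet
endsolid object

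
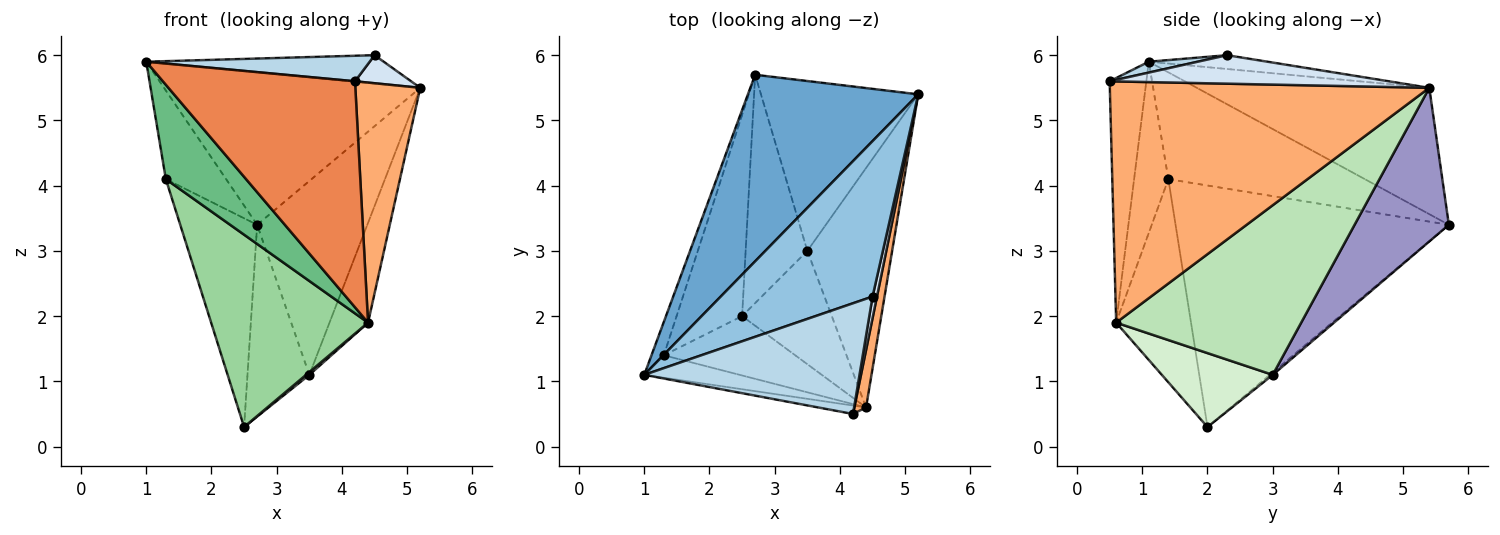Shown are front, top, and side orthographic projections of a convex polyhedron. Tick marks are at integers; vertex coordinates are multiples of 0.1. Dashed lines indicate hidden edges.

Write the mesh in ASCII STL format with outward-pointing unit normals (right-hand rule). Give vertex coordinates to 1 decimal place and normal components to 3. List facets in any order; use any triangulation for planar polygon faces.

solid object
 facet normal -0.498 0.549 0.671
  outer loop
   vertex 2.7 5.7 3.4
   vertex 1.0 1.1 5.9
   vertex 5.2 5.4 5.5
  endloop
 endfacet
 facet normal -0.089 0.178 0.980
  outer loop
   vertex 4.5 2.3 6.0
   vertex 5.2 5.4 5.5
   vertex 1.0 1.1 5.9
  endloop
 endfacet
 facet normal 0.049 -0.224 0.973
  outer loop
   vertex 4.5 2.3 6.0
   vertex 1.0 1.1 5.9
   vertex 4.2 0.5 5.6
  endloop
 endfacet
 facet normal 0.969 -0.195 0.149
  outer loop
   vertex 4.5 2.3 6.0
   vertex 4.2 0.5 5.6
   vertex 5.2 5.4 5.5
  endloop
 endfacet
 facet normal -0.187 -0.982 -0.037
  outer loop
   vertex 4.4 0.6 1.9
   vertex 4.2 0.5 5.6
   vertex 1.0 1.1 5.9
  endloop
 endfacet
 facet normal 0.979 -0.199 0.048
  outer loop
   vertex 4.4 0.6 1.9
   vertex 5.2 5.4 5.5
   vertex 4.2 0.5 5.6
  endloop
 endfacet
 facet normal -0.950 0.292 -0.110
  outer loop
   vertex 1.3 1.4 4.1
   vertex 1.0 1.1 5.9
   vertex 2.7 5.7 3.4
  endloop
 endfacet
 facet normal -0.931 0.262 -0.253
  outer loop
   vertex 1.3 1.4 4.1
   vertex 2.7 5.7 3.4
   vertex 2.5 2.0 0.3
  endloop
 endfacet
 facet normal -0.383 -0.898 -0.214
  outer loop
   vertex 1.3 1.4 4.1
   vertex 4.4 0.6 1.9
   vertex 1.0 1.1 5.9
  endloop
 endfacet
 facet normal -0.415 -0.869 -0.268
  outer loop
   vertex 1.3 1.4 4.1
   vertex 2.5 2.0 0.3
   vertex 4.4 0.6 1.9
  endloop
 endfacet
 facet normal 0.879 0.183 -0.440
  outer loop
   vertex 3.5 3.0 1.1
   vertex 5.2 5.4 5.5
   vertex 4.4 0.6 1.9
  endloop
 endfacet
 facet normal 0.636 -0.019 -0.772
  outer loop
   vertex 3.5 3.0 1.1
   vertex 4.4 0.6 1.9
   vertex 2.5 2.0 0.3
  endloop
 endfacet
 facet normal 0.541 0.632 -0.554
  outer loop
   vertex 3.5 3.0 1.1
   vertex 2.7 5.7 3.4
   vertex 5.2 5.4 5.5
  endloop
 endfacet
 facet normal -0.031 0.643 -0.765
  outer loop
   vertex 3.5 3.0 1.1
   vertex 2.5 2.0 0.3
   vertex 2.7 5.7 3.4
  endloop
 endfacet
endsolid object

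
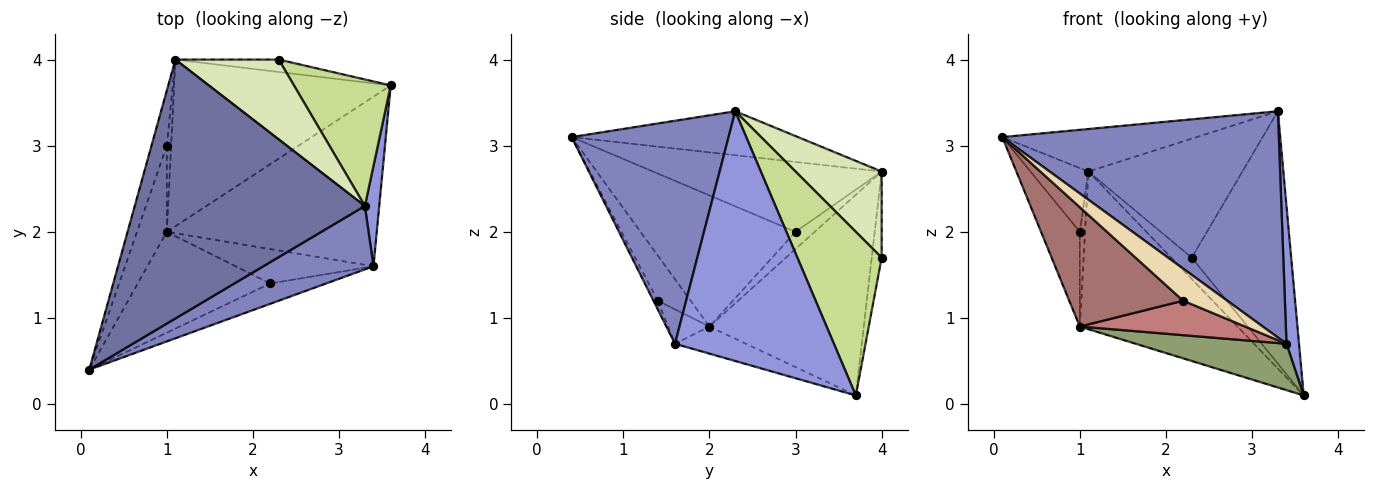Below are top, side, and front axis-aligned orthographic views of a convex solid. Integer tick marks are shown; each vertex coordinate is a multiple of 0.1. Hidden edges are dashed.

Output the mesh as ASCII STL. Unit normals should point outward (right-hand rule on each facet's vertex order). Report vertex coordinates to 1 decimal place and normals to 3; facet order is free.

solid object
 facet normal -0.185 0.159 0.970
  outer loop
   vertex 3.3 2.3 3.4
   vertex 1.1 4.0 2.7
   vertex 0.1 0.4 3.1
  endloop
 endfacet
 facet normal 0.480 -0.845 0.237
  outer loop
   vertex 3.4 1.6 0.7
   vertex 3.3 2.3 3.4
   vertex 0.1 0.4 3.1
  endloop
 endfacet
 facet normal 0.995 -0.078 0.057
  outer loop
   vertex 3.4 1.6 0.7
   vertex 3.6 3.7 0.1
   vertex 3.3 2.3 3.4
  endloop
 endfacet
 facet normal -0.558 0.570 -0.603
  outer loop
   vertex 1.0 2.0 0.9
   vertex 1.1 4.0 2.7
   vertex 3.6 3.7 0.1
  endloop
 endfacet
 facet normal -0.123 -0.262 -0.957
  outer loop
   vertex 1.0 2.0 0.9
   vertex 3.6 3.7 0.1
   vertex 3.4 1.6 0.7
  endloop
 endfacet
 facet normal -0.386 0.798 -0.463
  outer loop
   vertex 2.3 4.0 1.7
   vertex 3.6 3.7 0.1
   vertex 1.1 4.0 2.7
  endloop
 endfacet
 facet normal 0.604 0.712 0.357
  outer loop
   vertex 2.3 4.0 1.7
   vertex 3.3 2.3 3.4
   vertex 3.6 3.7 0.1
  endloop
 endfacet
 facet normal 0.421 0.753 0.505
  outer loop
   vertex 2.3 4.0 1.7
   vertex 1.1 4.0 2.7
   vertex 3.3 2.3 3.4
  endloop
 endfacet
 facet normal -0.948 0.240 -0.208
  outer loop
   vertex 1.0 3.0 2.0
   vertex 0.1 0.4 3.1
   vertex 1.1 4.0 2.7
  endloop
 endfacet
 facet normal -0.947 0.237 -0.215
  outer loop
   vertex 1.0 3.0 2.0
   vertex 1.0 2.0 0.9
   vertex 0.1 0.4 3.1
  endloop
 endfacet
 facet normal -0.937 0.258 -0.234
  outer loop
   vertex 1.0 3.0 2.0
   vertex 1.1 4.0 2.7
   vertex 1.0 2.0 0.9
  endloop
 endfacet
 facet normal -0.082 -0.842 -0.534
  outer loop
   vertex 2.2 1.4 1.2
   vertex 3.4 1.6 0.7
   vertex 0.1 0.4 3.1
  endloop
 endfacet
 facet normal -0.215 -0.746 -0.630
  outer loop
   vertex 2.2 1.4 1.2
   vertex 0.1 0.4 3.1
   vertex 1.0 2.0 0.9
  endloop
 endfacet
 facet normal -0.174 -0.696 -0.696
  outer loop
   vertex 2.2 1.4 1.2
   vertex 1.0 2.0 0.9
   vertex 3.4 1.6 0.7
  endloop
 endfacet
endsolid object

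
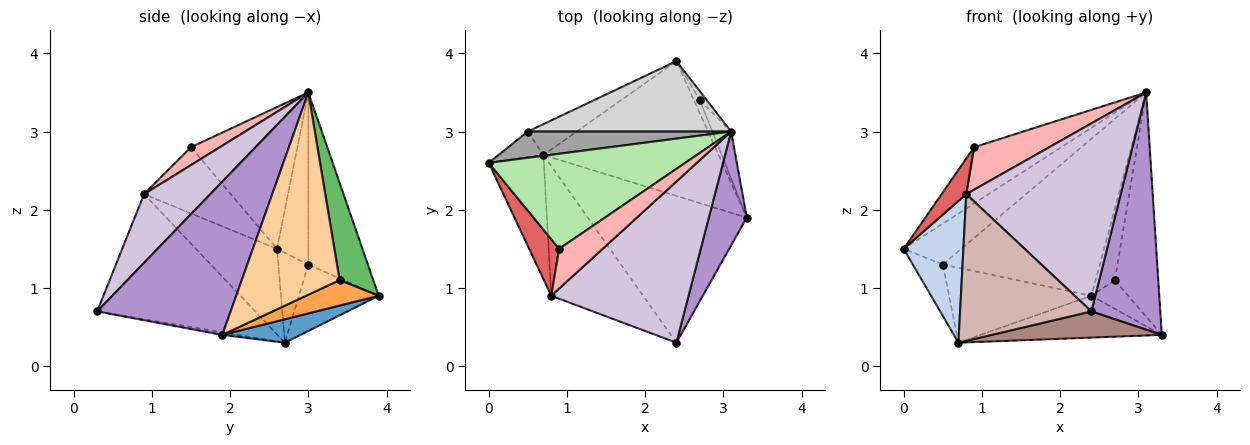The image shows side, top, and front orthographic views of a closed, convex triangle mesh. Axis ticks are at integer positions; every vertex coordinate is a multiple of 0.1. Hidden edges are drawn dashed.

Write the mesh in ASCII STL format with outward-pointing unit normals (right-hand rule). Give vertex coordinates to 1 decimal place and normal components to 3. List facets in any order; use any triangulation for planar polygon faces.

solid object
 facet normal 0.127 0.294 -0.947
  outer loop
   vertex 0.7 2.7 0.3
   vertex 2.4 3.9 0.9
   vertex 3.3 1.9 0.4
  endloop
 endfacet
 facet normal -0.715 -0.526 -0.461
  outer loop
   vertex 0.7 2.7 0.3
   vertex 0.8 0.9 2.2
   vertex 0.0 2.6 1.5
  endloop
 endfacet
 facet normal 0.873 0.443 -0.202
  outer loop
   vertex 2.7 3.4 1.1
   vertex 3.3 1.9 0.4
   vertex 2.4 3.9 0.9
  endloop
 endfacet
 facet normal 0.911 0.404 -0.085
  outer loop
   vertex 2.7 3.4 1.1
   vertex 3.1 3.0 3.5
   vertex 3.3 1.9 0.4
  endloop
 endfacet
 facet normal 0.867 0.495 -0.062
  outer loop
   vertex 2.7 3.4 1.1
   vertex 2.4 3.9 0.9
   vertex 3.1 3.0 3.5
  endloop
 endfacet
 facet normal -0.528 0.433 0.731
  outer loop
   vertex 0.9 1.5 2.8
   vertex 3.1 3.0 3.5
   vertex 0.0 2.6 1.5
  endloop
 endfacet
 facet normal -0.882 -0.251 0.398
  outer loop
   vertex 0.9 1.5 2.8
   vertex 0.0 2.6 1.5
   vertex 0.8 0.9 2.2
  endloop
 endfacet
 facet normal 0.270 -0.703 0.658
  outer loop
   vertex 0.9 1.5 2.8
   vertex 0.8 0.9 2.2
   vertex 3.1 3.0 3.5
  endloop
 endfacet
 facet normal 0.868 -0.448 0.215
  outer loop
   vertex 2.4 0.3 0.7
   vertex 3.3 1.9 0.4
   vertex 3.1 3.0 3.5
  endloop
 endfacet
 facet normal 0.309 -0.722 0.619
  outer loop
   vertex 2.4 0.3 0.7
   vertex 3.1 3.0 3.5
   vertex 0.8 0.9 2.2
  endloop
 endfacet
 facet normal -0.016 -0.175 -0.984
  outer loop
   vertex 2.4 0.3 0.7
   vertex 0.7 2.7 0.3
   vertex 3.3 1.9 0.4
  endloop
 endfacet
 facet normal -0.670 -0.556 -0.492
  outer loop
   vertex 2.4 0.3 0.7
   vertex 0.8 0.9 2.2
   vertex 0.7 2.7 0.3
  endloop
 endfacet
 facet normal -0.667 0.667 -0.333
  outer loop
   vertex 0.5 3.0 1.3
   vertex 0.7 2.7 0.3
   vertex 0.0 2.6 1.5
  endloop
 endfacet
 facet normal -0.460 0.821 -0.338
  outer loop
   vertex 0.5 3.0 1.3
   vertex 2.4 3.9 0.9
   vertex 0.7 2.7 0.3
  endloop
 endfacet
 facet normal -0.416 0.765 0.491
  outer loop
   vertex 0.5 3.0 1.3
   vertex 0.0 2.6 1.5
   vertex 3.1 3.0 3.5
  endloop
 endfacet
 facet normal -0.327 0.862 0.387
  outer loop
   vertex 0.5 3.0 1.3
   vertex 3.1 3.0 3.5
   vertex 2.4 3.9 0.9
  endloop
 endfacet
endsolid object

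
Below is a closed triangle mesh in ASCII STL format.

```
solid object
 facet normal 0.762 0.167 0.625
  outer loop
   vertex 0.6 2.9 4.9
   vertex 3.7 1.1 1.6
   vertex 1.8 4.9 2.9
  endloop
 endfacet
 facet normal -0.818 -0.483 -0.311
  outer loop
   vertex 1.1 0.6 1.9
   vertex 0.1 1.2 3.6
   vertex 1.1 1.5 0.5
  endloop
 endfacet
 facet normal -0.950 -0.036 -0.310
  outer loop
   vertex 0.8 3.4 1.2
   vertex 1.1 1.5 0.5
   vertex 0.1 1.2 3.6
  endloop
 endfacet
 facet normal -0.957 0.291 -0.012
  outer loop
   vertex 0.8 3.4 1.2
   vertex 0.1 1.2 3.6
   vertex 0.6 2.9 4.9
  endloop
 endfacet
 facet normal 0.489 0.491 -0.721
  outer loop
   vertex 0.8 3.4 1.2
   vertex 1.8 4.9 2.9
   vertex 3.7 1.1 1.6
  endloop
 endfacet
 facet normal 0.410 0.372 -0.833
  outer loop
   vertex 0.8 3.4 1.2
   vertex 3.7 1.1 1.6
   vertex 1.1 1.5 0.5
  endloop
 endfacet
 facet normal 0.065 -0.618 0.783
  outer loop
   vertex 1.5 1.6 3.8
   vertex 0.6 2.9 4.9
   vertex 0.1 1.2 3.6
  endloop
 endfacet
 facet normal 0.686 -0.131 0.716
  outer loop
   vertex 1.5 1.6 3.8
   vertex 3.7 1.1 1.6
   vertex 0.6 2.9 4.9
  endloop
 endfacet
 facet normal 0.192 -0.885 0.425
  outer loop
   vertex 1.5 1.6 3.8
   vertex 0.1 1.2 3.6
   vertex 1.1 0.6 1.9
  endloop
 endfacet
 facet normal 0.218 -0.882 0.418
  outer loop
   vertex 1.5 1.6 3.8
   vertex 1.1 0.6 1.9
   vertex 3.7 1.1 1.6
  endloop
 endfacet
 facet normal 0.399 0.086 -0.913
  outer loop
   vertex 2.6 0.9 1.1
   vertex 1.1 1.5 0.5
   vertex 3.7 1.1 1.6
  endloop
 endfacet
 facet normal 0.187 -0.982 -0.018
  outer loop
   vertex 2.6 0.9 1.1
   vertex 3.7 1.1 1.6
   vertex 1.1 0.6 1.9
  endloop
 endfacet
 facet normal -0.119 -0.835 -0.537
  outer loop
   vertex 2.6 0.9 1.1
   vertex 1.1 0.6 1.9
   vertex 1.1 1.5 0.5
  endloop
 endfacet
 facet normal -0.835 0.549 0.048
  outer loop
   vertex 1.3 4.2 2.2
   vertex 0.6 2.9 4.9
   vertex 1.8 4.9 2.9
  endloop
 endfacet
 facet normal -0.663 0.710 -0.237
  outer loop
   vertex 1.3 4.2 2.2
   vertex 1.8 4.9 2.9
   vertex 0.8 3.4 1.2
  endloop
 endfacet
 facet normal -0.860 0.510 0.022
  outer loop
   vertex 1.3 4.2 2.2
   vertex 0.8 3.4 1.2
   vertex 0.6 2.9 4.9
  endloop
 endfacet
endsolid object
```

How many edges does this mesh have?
24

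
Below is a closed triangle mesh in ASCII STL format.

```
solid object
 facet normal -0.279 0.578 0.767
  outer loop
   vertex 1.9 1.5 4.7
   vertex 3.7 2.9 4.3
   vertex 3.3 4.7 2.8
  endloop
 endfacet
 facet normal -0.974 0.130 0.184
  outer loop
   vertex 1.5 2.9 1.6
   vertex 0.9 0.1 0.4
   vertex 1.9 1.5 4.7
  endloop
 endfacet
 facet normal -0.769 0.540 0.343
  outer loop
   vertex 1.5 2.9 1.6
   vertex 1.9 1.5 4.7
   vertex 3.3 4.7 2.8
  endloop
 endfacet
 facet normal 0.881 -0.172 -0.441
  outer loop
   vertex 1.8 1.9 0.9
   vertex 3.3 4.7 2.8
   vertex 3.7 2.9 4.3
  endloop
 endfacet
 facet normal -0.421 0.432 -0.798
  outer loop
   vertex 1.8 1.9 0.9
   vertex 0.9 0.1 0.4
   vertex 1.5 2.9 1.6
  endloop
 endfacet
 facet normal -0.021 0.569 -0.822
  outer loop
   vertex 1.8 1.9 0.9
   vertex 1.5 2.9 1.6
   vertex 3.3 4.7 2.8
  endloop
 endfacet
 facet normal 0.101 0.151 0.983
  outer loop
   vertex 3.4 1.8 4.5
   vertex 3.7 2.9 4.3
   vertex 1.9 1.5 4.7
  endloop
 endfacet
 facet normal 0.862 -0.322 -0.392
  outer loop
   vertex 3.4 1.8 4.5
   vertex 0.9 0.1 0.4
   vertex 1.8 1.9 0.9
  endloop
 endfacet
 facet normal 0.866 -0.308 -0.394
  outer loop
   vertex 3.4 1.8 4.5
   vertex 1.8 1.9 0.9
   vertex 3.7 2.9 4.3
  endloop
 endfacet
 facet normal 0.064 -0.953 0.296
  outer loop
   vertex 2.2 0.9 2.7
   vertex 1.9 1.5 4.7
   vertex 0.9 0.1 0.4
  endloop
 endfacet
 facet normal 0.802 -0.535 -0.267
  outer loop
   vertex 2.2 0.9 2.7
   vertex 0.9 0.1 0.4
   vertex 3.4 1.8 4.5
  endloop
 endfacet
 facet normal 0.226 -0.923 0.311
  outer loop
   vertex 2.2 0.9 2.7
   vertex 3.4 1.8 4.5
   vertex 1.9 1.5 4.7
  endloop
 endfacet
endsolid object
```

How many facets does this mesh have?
12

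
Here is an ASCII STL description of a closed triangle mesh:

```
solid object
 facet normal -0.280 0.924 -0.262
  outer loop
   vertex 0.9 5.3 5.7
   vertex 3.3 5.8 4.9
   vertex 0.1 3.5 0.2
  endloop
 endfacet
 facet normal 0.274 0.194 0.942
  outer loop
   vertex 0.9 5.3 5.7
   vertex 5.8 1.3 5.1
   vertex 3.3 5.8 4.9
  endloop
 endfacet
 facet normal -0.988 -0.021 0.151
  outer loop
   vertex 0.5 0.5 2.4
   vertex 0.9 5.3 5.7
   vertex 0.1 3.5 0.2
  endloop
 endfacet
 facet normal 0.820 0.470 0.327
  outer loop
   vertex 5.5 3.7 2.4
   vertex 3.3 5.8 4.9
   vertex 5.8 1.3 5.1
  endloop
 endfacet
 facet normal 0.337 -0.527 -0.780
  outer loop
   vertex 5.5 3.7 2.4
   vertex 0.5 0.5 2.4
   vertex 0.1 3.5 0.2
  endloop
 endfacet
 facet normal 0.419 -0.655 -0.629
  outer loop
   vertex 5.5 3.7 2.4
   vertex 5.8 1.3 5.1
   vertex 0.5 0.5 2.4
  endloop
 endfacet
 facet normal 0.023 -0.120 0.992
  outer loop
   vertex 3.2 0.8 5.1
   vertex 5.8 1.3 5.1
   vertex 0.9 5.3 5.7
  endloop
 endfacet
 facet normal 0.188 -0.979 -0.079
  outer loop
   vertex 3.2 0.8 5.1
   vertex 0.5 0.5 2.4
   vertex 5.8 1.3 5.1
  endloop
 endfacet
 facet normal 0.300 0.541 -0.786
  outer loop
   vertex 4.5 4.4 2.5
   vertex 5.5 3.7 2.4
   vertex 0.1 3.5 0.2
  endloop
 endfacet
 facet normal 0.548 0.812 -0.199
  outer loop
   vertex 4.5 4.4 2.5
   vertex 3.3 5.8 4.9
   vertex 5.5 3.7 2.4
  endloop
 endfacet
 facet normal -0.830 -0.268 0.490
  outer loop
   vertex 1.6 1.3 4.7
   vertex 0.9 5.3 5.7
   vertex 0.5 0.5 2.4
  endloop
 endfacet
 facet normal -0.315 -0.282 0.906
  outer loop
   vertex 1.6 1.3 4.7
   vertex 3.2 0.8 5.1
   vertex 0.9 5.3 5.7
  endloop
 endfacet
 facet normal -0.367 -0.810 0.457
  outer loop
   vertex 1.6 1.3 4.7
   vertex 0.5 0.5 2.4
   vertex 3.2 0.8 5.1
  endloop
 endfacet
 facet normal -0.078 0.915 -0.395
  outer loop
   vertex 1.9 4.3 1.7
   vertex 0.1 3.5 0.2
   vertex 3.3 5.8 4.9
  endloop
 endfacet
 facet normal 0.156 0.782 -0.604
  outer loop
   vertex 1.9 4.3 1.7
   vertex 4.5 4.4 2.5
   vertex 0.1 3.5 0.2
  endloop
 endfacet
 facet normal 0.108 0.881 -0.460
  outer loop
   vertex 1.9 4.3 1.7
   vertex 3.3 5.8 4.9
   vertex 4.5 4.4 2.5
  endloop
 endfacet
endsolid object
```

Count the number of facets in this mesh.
16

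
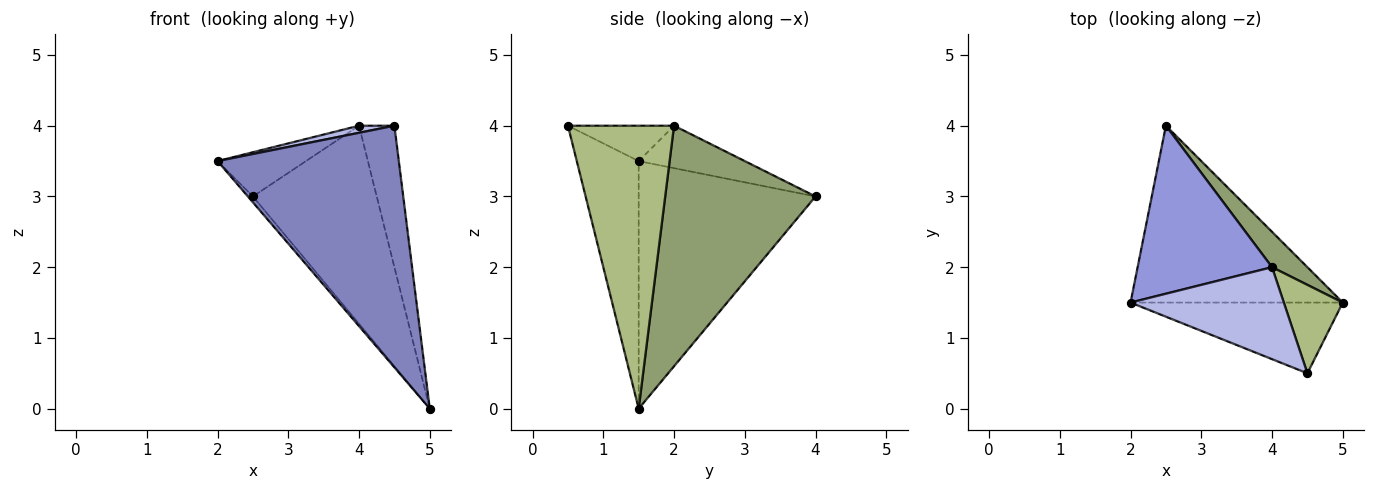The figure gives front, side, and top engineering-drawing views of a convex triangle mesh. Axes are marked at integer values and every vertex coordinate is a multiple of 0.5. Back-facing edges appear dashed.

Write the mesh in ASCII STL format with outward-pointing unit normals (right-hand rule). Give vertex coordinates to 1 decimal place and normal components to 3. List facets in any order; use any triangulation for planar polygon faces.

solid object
 facet normal -0.759 0.022 -0.651
  outer loop
   vertex 2.5 4.0 3.0
   vertex 5.0 1.5 0.0
   vertex 2.0 1.5 3.5
  endloop
 endfacet
 facet normal -0.311 -0.912 -0.267
  outer loop
   vertex 4.5 0.5 4.0
   vertex 2.0 1.5 3.5
   vertex 5.0 1.5 0.0
  endloop
 endfacet
 facet normal -0.292 0.243 0.925
  outer loop
   vertex 4.0 2.0 4.0
   vertex 2.5 4.0 3.0
   vertex 2.0 1.5 3.5
  endloop
 endfacet
 facet normal -0.224 -0.075 0.972
  outer loop
   vertex 4.0 2.0 4.0
   vertex 2.0 1.5 3.5
   vertex 4.5 0.5 4.0
  endloop
 endfacet
 facet normal 0.767 0.632 0.113
  outer loop
   vertex 4.0 2.0 4.0
   vertex 5.0 1.5 0.0
   vertex 2.5 4.0 3.0
  endloop
 endfacet
 facet normal 0.931 0.310 0.194
  outer loop
   vertex 4.0 2.0 4.0
   vertex 4.5 0.5 4.0
   vertex 5.0 1.5 0.0
  endloop
 endfacet
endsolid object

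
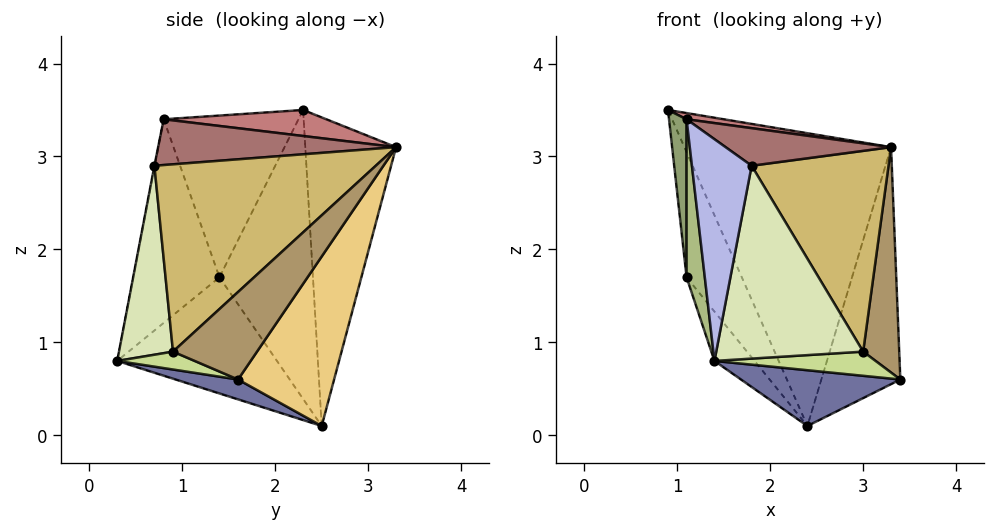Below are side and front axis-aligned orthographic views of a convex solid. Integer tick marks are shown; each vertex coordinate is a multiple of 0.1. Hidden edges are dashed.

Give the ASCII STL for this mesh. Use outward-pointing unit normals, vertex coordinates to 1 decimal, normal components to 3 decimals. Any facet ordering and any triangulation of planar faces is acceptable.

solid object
 facet normal 0.140 -0.357 -0.923
  outer loop
   vertex 2.4 2.5 0.1
   vertex 3.4 1.6 0.6
   vertex 1.4 0.3 0.8
  endloop
 endfacet
 facet normal -0.813 0.480 -0.330
  outer loop
   vertex 1.1 1.4 1.7
   vertex 0.9 2.3 3.5
   vertex 2.4 2.5 0.1
  endloop
 endfacet
 facet normal -0.824 0.207 -0.527
  outer loop
   vertex 1.1 1.4 1.7
   vertex 2.4 2.5 0.1
   vertex 1.4 0.3 0.8
  endloop
 endfacet
 facet normal -0.006 -0.982 0.188
  outer loop
   vertex 1.1 0.8 3.4
   vertex 1.4 0.3 0.8
   vertex 1.8 0.7 2.9
  endloop
 endfacet
 facet normal -0.991 -0.129 -0.046
  outer loop
   vertex 1.1 0.8 3.4
   vertex 0.9 2.3 3.5
   vertex 1.1 1.4 1.7
  endloop
 endfacet
 facet normal -0.976 -0.206 -0.073
  outer loop
   vertex 1.1 0.8 3.4
   vertex 1.1 1.4 1.7
   vertex 1.4 0.3 0.8
  endloop
 endfacet
 facet normal 0.238 -0.494 -0.836
  outer loop
   vertex 3.0 0.9 0.9
   vertex 1.4 0.3 0.8
   vertex 3.4 1.6 0.6
  endloop
 endfacet
 facet normal 0.343 -0.933 0.112
  outer loop
   vertex 3.0 0.9 0.9
   vertex 1.8 0.7 2.9
   vertex 1.4 0.3 0.8
  endloop
 endfacet
 facet normal 0.879 -0.377 0.292
  outer loop
   vertex 3.3 3.3 3.1
   vertex 3.0 0.9 0.9
   vertex 3.4 1.6 0.6
  endloop
 endfacet
 facet normal 0.773 -0.478 0.416
  outer loop
   vertex 3.3 3.3 3.1
   vertex 1.8 0.7 2.9
   vertex 3.0 0.9 0.9
  endloop
 endfacet
 facet normal 0.717 0.590 -0.372
  outer loop
   vertex 3.3 3.3 3.1
   vertex 3.4 1.6 0.6
   vertex 2.4 2.5 0.1
  endloop
 endfacet
 facet normal -0.399 0.909 -0.123
  outer loop
   vertex 3.3 3.3 3.1
   vertex 2.4 2.5 0.1
   vertex 0.9 2.3 3.5
  endloop
 endfacet
 facet normal 0.510 -0.354 0.784
  outer loop
   vertex 3.3 3.3 3.1
   vertex 1.1 0.8 3.4
   vertex 1.8 0.7 2.9
  endloop
 endfacet
 facet normal 0.181 -0.041 0.983
  outer loop
   vertex 3.3 3.3 3.1
   vertex 0.9 2.3 3.5
   vertex 1.1 0.8 3.4
  endloop
 endfacet
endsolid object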